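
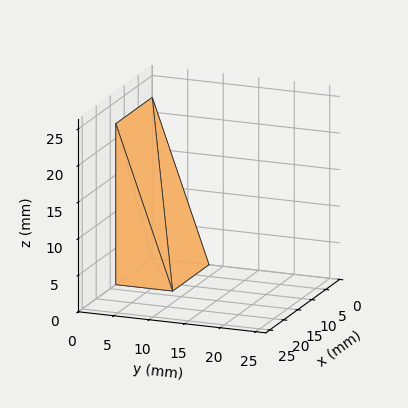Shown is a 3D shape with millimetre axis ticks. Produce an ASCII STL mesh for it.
Reading the render: the shape is a wedge (ramp): 13 × 8 mm base, rising to 22 mm along the y=0 edge and sloping linearly to z=0 at y=8 (dimensions read to the nearest mm from the axis ticks). For the STL, each face is triangulated and given an outward normal.

solid part
  facet normal 0.0000 0.0000 -1.0000
    outer loop
      vertex 13.0 8.0 0.0
      vertex 13.0 0.0 0.0
      vertex 0.0 0.0 0.0
    endloop
  endfacet
  facet normal 0.0000 0.0000 -1.0000
    outer loop
      vertex 0.0 8.0 0.0
      vertex 13.0 8.0 0.0
      vertex 0.0 0.0 0.0
    endloop
  endfacet
  facet normal 0.0000 -1.0000 0.0000
    outer loop
      vertex 0.0 0.0 0.0
      vertex 13.0 0.0 0.0
      vertex 13.0 0.0 22.0
    endloop
  endfacet
  facet normal 0.0000 -1.0000 0.0000
    outer loop
      vertex 0.0 0.0 0.0
      vertex 13.0 0.0 22.0
      vertex 0.0 0.0 22.0
    endloop
  endfacet
  facet normal 0.0000 0.9398 0.3417
    outer loop
      vertex 0.0 0.0 22.0
      vertex 13.0 0.0 22.0
      vertex 13.0 8.0 0.0
    endloop
  endfacet
  facet normal 0.0000 0.9398 0.3417
    outer loop
      vertex 0.0 0.0 22.0
      vertex 13.0 8.0 0.0
      vertex 0.0 8.0 0.0
    endloop
  endfacet
  facet normal -1.0000 0.0000 0.0000
    outer loop
      vertex 0.0 0.0 22.0
      vertex 0.0 8.0 0.0
      vertex 0.0 0.0 0.0
    endloop
  endfacet
  facet normal 1.0000 0.0000 0.0000
    outer loop
      vertex 13.0 0.0 0.0
      vertex 13.0 8.0 0.0
      vertex 13.0 0.0 22.0
    endloop
  endfacet
endsolid part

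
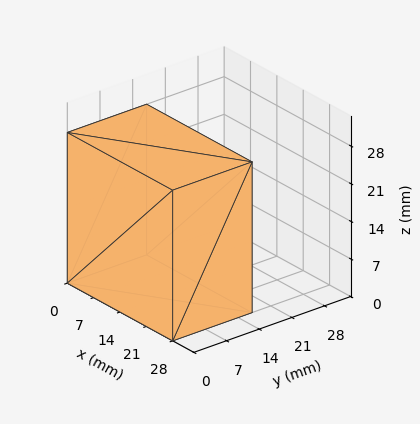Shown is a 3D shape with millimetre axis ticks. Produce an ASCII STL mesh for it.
Reading the render: the shape is a rectangular box, roughly 28 × 17 mm footprint and 28 mm tall (dimensions read to the nearest mm from the axis ticks). For the STL, each face is triangulated and given an outward normal.

solid part
  facet normal 0.0000 0.0000 -1.0000
    outer loop
      vertex 28.0 17.0 0.0
      vertex 28.0 0.0 0.0
      vertex 0.0 0.0 0.0
    endloop
  endfacet
  facet normal 0.0000 0.0000 -1.0000
    outer loop
      vertex 0.0 17.0 0.0
      vertex 28.0 17.0 0.0
      vertex 0.0 0.0 0.0
    endloop
  endfacet
  facet normal 0.0000 0.0000 1.0000
    outer loop
      vertex 0.0 0.0 28.0
      vertex 28.0 0.0 28.0
      vertex 28.0 17.0 28.0
    endloop
  endfacet
  facet normal 0.0000 0.0000 1.0000
    outer loop
      vertex 0.0 0.0 28.0
      vertex 28.0 17.0 28.0
      vertex 0.0 17.0 28.0
    endloop
  endfacet
  facet normal 0.0000 -1.0000 0.0000
    outer loop
      vertex 0.0 0.0 0.0
      vertex 28.0 0.0 0.0
      vertex 28.0 0.0 28.0
    endloop
  endfacet
  facet normal 0.0000 -1.0000 0.0000
    outer loop
      vertex 0.0 0.0 0.0
      vertex 28.0 0.0 28.0
      vertex 0.0 0.0 28.0
    endloop
  endfacet
  facet normal 0.0000 1.0000 0.0000
    outer loop
      vertex 28.0 17.0 28.0
      vertex 28.0 17.0 0.0
      vertex 0.0 17.0 0.0
    endloop
  endfacet
  facet normal 0.0000 1.0000 0.0000
    outer loop
      vertex 0.0 17.0 28.0
      vertex 28.0 17.0 28.0
      vertex 0.0 17.0 0.0
    endloop
  endfacet
  facet normal -1.0000 0.0000 0.0000
    outer loop
      vertex 0.0 17.0 28.0
      vertex 0.0 17.0 0.0
      vertex 0.0 0.0 0.0
    endloop
  endfacet
  facet normal -1.0000 0.0000 0.0000
    outer loop
      vertex 0.0 0.0 28.0
      vertex 0.0 17.0 28.0
      vertex 0.0 0.0 0.0
    endloop
  endfacet
  facet normal 1.0000 0.0000 0.0000
    outer loop
      vertex 28.0 0.0 0.0
      vertex 28.0 17.0 0.0
      vertex 28.0 17.0 28.0
    endloop
  endfacet
  facet normal 1.0000 0.0000 0.0000
    outer loop
      vertex 28.0 0.0 0.0
      vertex 28.0 17.0 28.0
      vertex 28.0 0.0 28.0
    endloop
  endfacet
endsolid part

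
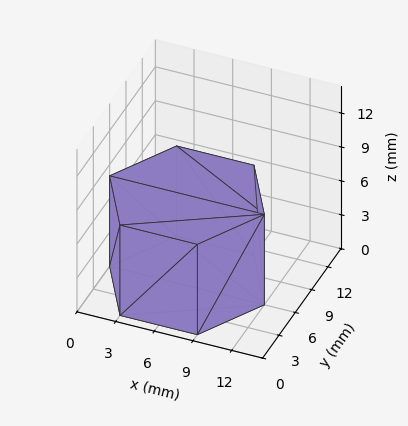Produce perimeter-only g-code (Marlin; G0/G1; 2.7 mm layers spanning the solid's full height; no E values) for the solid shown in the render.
Reading the render: the shape is a regular 6-sided prism (a cylinder approximated with 6 flat sides), circumscribed radius ≈ 6 mm, height ≈ 8 mm (dimensions read to the nearest mm from the axis ticks). For the g-code, the solid's height is divided into equal slices at the stated Δz and each level perimeter traced with G1 moves after a G0 lift.

; perimeter-only toolpath
G21 ; units = mm
G90 ; absolute positioning
G28 ; home
; layer 1
G0 Z2.7
G0 X12.0 Y6.0
G1 X9.0 Y11.2
G1 X3.0 Y11.2
G1 X0.0 Y6.0
G1 X3.0 Y0.8
G1 X9.0 Y0.8
G1 X12.0 Y6.0
; layer 2
G0 Z5.3
G0 X12.0 Y6.0
G1 X9.0 Y11.2
G1 X3.0 Y11.2
G1 X0.0 Y6.0
G1 X3.0 Y0.8
G1 X9.0 Y0.8
G1 X12.0 Y6.0
; layer 3
G0 Z8.0
G0 X12.0 Y6.0
G1 X9.0 Y11.2
G1 X3.0 Y11.2
G1 X0.0 Y6.0
G1 X3.0 Y0.8
G1 X9.0 Y0.8
G1 X12.0 Y6.0
M2 ; end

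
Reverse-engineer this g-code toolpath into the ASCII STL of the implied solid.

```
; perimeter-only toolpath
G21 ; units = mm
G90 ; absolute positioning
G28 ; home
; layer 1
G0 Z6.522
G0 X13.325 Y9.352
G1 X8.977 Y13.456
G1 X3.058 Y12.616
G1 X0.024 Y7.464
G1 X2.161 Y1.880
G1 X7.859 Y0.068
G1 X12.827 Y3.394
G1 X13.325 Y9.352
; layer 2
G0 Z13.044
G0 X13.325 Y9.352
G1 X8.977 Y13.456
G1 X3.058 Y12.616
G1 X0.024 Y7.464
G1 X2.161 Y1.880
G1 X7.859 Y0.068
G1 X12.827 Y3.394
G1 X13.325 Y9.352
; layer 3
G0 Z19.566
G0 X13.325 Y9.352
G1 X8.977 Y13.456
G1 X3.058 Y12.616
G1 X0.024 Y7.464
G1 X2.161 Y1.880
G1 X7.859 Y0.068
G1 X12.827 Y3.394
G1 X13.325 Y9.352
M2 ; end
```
solid part
  facet normal 0.0000 0.0000 -1.0000
    outer loop
      vertex 3.058 12.616 0.000
      vertex 8.977 13.456 0.000
      vertex 13.325 9.352 0.000
    endloop
  endfacet
  facet normal 0.0000 0.0000 -1.0000
    outer loop
      vertex 0.024 7.464 0.000
      vertex 3.058 12.616 0.000
      vertex 13.325 9.352 0.000
    endloop
  endfacet
  facet normal 0.0000 0.0000 -1.0000
    outer loop
      vertex 2.161 1.880 0.000
      vertex 0.024 7.464 0.000
      vertex 13.325 9.352 0.000
    endloop
  endfacet
  facet normal 0.0000 0.0000 -1.0000
    outer loop
      vertex 7.859 0.068 0.000
      vertex 2.161 1.880 0.000
      vertex 13.325 9.352 0.000
    endloop
  endfacet
  facet normal 0.0000 0.0000 -1.0000
    outer loop
      vertex 12.827 3.394 0.000
      vertex 7.859 0.068 0.000
      vertex 13.325 9.352 0.000
    endloop
  endfacet
  facet normal 0.0000 0.0000 1.0000
    outer loop
      vertex 13.325 9.352 19.566
      vertex 8.977 13.456 19.566
      vertex 3.058 12.616 19.566
    endloop
  endfacet
  facet normal 0.0000 0.0000 1.0000
    outer loop
      vertex 13.325 9.352 19.566
      vertex 3.058 12.616 19.566
      vertex 0.024 7.464 19.566
    endloop
  endfacet
  facet normal 0.0000 0.0000 1.0000
    outer loop
      vertex 13.325 9.352 19.566
      vertex 0.024 7.464 19.566
      vertex 2.161 1.880 19.566
    endloop
  endfacet
  facet normal 0.0000 0.0000 1.0000
    outer loop
      vertex 13.325 9.352 19.566
      vertex 2.161 1.880 19.566
      vertex 7.859 0.068 19.566
    endloop
  endfacet
  facet normal 0.0000 0.0000 1.0000
    outer loop
      vertex 13.325 9.352 19.566
      vertex 7.859 0.068 19.566
      vertex 12.827 3.394 19.566
    endloop
  endfacet
  facet normal 0.6864 0.7272 0.0000
    outer loop
      vertex 13.325 9.352 0.000
      vertex 8.977 13.456 0.000
      vertex 8.977 13.456 19.566
    endloop
  endfacet
  facet normal 0.6864 0.7272 0.0000
    outer loop
      vertex 13.325 9.352 0.000
      vertex 8.977 13.456 19.566
      vertex 13.325 9.352 19.566
    endloop
  endfacet
  facet normal -0.1405 0.9901 0.0000
    outer loop
      vertex 8.977 13.456 0.000
      vertex 3.058 12.616 0.000
      vertex 3.058 12.616 19.566
    endloop
  endfacet
  facet normal -0.1405 0.9901 0.0000
    outer loop
      vertex 8.977 13.456 0.000
      vertex 3.058 12.616 19.566
      vertex 8.977 13.456 19.566
    endloop
  endfacet
  facet normal -0.8617 0.5074 0.0000
    outer loop
      vertex 3.058 12.616 0.000
      vertex 0.024 7.464 0.000
      vertex 0.024 7.464 19.566
    endloop
  endfacet
  facet normal -0.8617 0.5074 0.0000
    outer loop
      vertex 3.058 12.616 0.000
      vertex 0.024 7.464 19.566
      vertex 3.058 12.616 19.566
    endloop
  endfacet
  facet normal -0.9339 -0.3574 0.0000
    outer loop
      vertex 0.024 7.464 0.000
      vertex 2.161 1.880 0.000
      vertex 2.161 1.880 19.566
    endloop
  endfacet
  facet normal -0.9339 -0.3574 0.0000
    outer loop
      vertex 0.024 7.464 0.000
      vertex 2.161 1.880 19.566
      vertex 0.024 7.464 19.566
    endloop
  endfacet
  facet normal -0.3031 -0.9530 0.0000
    outer loop
      vertex 2.161 1.880 0.000
      vertex 7.859 0.068 0.000
      vertex 7.859 0.068 19.566
    endloop
  endfacet
  facet normal -0.3031 -0.9530 0.0000
    outer loop
      vertex 2.161 1.880 0.000
      vertex 7.859 0.068 19.566
      vertex 2.161 1.880 19.566
    endloop
  endfacet
  facet normal 0.5563 -0.8310 0.0000
    outer loop
      vertex 7.859 0.068 0.000
      vertex 12.827 3.394 0.000
      vertex 12.827 3.394 19.566
    endloop
  endfacet
  facet normal 0.5563 -0.8310 0.0000
    outer loop
      vertex 7.859 0.068 0.000
      vertex 12.827 3.394 19.566
      vertex 7.859 0.068 19.566
    endloop
  endfacet
  facet normal 0.9965 -0.0833 0.0000
    outer loop
      vertex 12.827 3.394 0.000
      vertex 13.325 9.352 0.000
      vertex 13.325 9.352 19.566
    endloop
  endfacet
  facet normal 0.9965 -0.0833 0.0000
    outer loop
      vertex 12.827 3.394 0.000
      vertex 13.325 9.352 19.566
      vertex 12.827 3.394 19.566
    endloop
  endfacet
endsolid part

The G0 Z moves step by Δz≈6.522 mm. Every layer's G1 loop is the same polygon, so the solid is a straight extrusion of it from z=0 to z≈19.6. Closing with flat bottom and top caps and triangulating gives 24 facets — a regular 7-sided prism (a cylinder approximated with 7 flat sides), circumscribed radius ≈ 6.89 mm, height ≈ 19.6 mm.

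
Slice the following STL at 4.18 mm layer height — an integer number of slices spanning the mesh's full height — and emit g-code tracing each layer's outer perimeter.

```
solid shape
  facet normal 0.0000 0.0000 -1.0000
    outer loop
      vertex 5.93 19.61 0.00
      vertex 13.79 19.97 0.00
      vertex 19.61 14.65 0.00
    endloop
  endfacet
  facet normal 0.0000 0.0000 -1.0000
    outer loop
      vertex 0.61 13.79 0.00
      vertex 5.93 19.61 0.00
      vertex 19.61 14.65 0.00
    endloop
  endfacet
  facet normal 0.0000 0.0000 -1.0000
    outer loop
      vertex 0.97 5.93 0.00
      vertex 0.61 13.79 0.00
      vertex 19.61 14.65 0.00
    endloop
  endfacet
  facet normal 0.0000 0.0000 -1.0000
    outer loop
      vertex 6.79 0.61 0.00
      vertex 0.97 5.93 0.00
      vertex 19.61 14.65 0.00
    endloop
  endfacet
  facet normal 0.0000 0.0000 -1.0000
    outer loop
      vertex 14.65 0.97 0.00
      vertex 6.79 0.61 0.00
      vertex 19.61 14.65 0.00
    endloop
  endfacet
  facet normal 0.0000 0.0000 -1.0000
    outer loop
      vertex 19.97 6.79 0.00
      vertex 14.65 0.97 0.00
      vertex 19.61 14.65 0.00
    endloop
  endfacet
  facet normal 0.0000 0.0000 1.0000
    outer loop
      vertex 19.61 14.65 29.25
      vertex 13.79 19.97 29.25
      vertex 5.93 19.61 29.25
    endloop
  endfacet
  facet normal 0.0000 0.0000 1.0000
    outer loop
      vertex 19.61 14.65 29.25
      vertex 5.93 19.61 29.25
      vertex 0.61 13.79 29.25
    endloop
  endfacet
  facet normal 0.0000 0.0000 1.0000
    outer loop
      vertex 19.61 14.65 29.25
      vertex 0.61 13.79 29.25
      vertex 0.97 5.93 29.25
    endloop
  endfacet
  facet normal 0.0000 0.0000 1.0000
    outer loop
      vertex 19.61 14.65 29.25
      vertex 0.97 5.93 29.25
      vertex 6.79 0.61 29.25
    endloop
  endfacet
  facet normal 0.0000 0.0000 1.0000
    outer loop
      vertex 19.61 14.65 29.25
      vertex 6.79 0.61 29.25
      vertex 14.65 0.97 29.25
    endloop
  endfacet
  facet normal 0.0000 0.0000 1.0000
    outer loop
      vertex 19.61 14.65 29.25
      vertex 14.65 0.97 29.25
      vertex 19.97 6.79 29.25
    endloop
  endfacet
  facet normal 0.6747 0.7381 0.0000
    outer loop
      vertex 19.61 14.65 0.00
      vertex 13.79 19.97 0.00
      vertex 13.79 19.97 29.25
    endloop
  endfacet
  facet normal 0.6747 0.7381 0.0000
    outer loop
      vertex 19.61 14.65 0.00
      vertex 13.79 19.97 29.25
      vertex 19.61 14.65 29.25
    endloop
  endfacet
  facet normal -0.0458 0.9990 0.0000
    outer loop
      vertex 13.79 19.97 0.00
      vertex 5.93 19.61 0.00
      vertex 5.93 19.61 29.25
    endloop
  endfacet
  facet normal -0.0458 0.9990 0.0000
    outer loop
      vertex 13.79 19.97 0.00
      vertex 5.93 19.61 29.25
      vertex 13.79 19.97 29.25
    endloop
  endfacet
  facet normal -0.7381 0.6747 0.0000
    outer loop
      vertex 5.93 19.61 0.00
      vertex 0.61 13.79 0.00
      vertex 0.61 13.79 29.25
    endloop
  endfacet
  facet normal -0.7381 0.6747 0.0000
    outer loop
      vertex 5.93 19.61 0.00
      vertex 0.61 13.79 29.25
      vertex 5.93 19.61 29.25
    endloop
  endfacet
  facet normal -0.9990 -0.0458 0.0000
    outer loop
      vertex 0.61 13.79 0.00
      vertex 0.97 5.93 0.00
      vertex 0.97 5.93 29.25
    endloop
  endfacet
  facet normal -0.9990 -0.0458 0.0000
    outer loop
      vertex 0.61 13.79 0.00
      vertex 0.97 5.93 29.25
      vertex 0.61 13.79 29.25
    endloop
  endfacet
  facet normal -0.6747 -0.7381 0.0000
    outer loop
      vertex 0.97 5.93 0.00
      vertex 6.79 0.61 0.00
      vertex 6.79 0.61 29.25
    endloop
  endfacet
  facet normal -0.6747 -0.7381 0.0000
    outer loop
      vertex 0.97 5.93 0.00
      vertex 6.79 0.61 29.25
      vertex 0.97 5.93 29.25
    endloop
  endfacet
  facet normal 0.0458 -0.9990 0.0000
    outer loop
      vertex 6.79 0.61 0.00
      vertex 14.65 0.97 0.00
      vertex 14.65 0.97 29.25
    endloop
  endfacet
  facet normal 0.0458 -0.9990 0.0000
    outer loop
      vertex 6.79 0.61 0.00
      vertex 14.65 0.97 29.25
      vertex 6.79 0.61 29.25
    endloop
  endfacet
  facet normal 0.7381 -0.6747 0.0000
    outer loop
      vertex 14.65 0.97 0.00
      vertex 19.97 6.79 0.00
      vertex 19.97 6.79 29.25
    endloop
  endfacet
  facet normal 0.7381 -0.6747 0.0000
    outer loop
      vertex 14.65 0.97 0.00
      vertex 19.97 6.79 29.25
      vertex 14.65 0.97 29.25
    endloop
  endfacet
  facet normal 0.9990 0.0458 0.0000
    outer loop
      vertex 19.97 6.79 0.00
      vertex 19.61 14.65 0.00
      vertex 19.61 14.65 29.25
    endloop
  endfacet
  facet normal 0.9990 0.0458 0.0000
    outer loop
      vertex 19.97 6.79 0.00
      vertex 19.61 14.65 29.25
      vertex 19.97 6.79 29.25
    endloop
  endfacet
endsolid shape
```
; perimeter-only toolpath
G21 ; units = mm
G90 ; absolute positioning
G28 ; home
; layer 1
G0 Z4.18
G0 X19.61 Y14.65
G1 X13.79 Y19.97
G1 X5.93 Y19.61
G1 X0.61 Y13.79
G1 X0.97 Y5.93
G1 X6.79 Y0.61
G1 X14.65 Y0.97
G1 X19.97 Y6.79
G1 X19.61 Y14.65
; layer 2
G0 Z8.36
G0 X19.61 Y14.65
G1 X13.79 Y19.97
G1 X5.93 Y19.61
G1 X0.61 Y13.79
G1 X0.97 Y5.93
G1 X6.79 Y0.61
G1 X14.65 Y0.97
G1 X19.97 Y6.79
G1 X19.61 Y14.65
; layer 3
G0 Z12.54
G0 X19.61 Y14.65
G1 X13.79 Y19.97
G1 X5.93 Y19.61
G1 X0.61 Y13.79
G1 X0.97 Y5.93
G1 X6.79 Y0.61
G1 X14.65 Y0.97
G1 X19.97 Y6.79
G1 X19.61 Y14.65
; layer 4
G0 Z16.71
G0 X19.61 Y14.65
G1 X13.79 Y19.97
G1 X5.93 Y19.61
G1 X0.61 Y13.79
G1 X0.97 Y5.93
G1 X6.79 Y0.61
G1 X14.65 Y0.97
G1 X19.97 Y6.79
G1 X19.61 Y14.65
; layer 5
G0 Z20.89
G0 X19.61 Y14.65
G1 X13.79 Y19.97
G1 X5.93 Y19.61
G1 X0.61 Y13.79
G1 X0.97 Y5.93
G1 X6.79 Y0.61
G1 X14.65 Y0.97
G1 X19.97 Y6.79
G1 X19.61 Y14.65
; layer 6
G0 Z25.07
G0 X19.61 Y14.65
G1 X13.79 Y19.97
G1 X5.93 Y19.61
G1 X0.61 Y13.79
G1 X0.97 Y5.93
G1 X6.79 Y0.61
G1 X14.65 Y0.97
G1 X19.97 Y6.79
G1 X19.61 Y14.65
; layer 7
G0 Z29.25
G0 X19.61 Y14.65
G1 X13.79 Y19.97
G1 X5.93 Y19.61
G1 X0.61 Y13.79
G1 X0.97 Y5.93
G1 X6.79 Y0.61
G1 X14.65 Y0.97
G1 X19.97 Y6.79
G1 X19.61 Y14.65
M2 ; end

The solid is a regular 8-sided prism (a cylinder approximated with 8 flat sides), circumscribed radius ≈ 10.3 mm, height ≈ 29.2 mm. Slicing at Δz = 4.18 mm — 7 equal slices spanning the solid's height, so layer i sits at z = i·h/7 — gives 7 non-empty perimeters. Each is a 8-segment closed polygon; G0 lifts to the layer z and rapids to the start vertex, then G1 traces the edges.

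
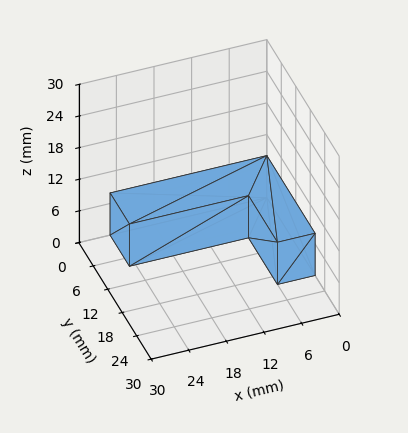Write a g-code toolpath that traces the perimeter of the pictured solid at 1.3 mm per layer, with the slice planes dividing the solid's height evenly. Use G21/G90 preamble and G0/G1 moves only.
Reading the render: the shape is an L-shaped prism: outer 25 × 20 mm, arm thicknesses ≈ 8 mm (horizontal) and 6 mm (vertical), extruded 8 mm in z (dimensions read to the nearest mm from the axis ticks). For the g-code, the solid's height is divided into equal slices at the stated Δz and each level perimeter traced with G1 moves after a G0 lift.

; perimeter-only toolpath
G21 ; units = mm
G90 ; absolute positioning
G28 ; home
; layer 1
G0 Z1.3
G0 X0.0 Y0.0
G1 X25.0 Y0.0
G1 X25.0 Y8.0
G1 X6.0 Y8.0
G1 X6.0 Y20.0
G1 X0.0 Y20.0
G1 X0.0 Y0.0
; layer 2
G0 Z2.7
G0 X0.0 Y0.0
G1 X25.0 Y0.0
G1 X25.0 Y8.0
G1 X6.0 Y8.0
G1 X6.0 Y20.0
G1 X0.0 Y20.0
G1 X0.0 Y0.0
; layer 3
G0 Z4.0
G0 X0.0 Y0.0
G1 X25.0 Y0.0
G1 X25.0 Y8.0
G1 X6.0 Y8.0
G1 X6.0 Y20.0
G1 X0.0 Y20.0
G1 X0.0 Y0.0
; layer 4
G0 Z5.3
G0 X0.0 Y0.0
G1 X25.0 Y0.0
G1 X25.0 Y8.0
G1 X6.0 Y8.0
G1 X6.0 Y20.0
G1 X0.0 Y20.0
G1 X0.0 Y0.0
; layer 5
G0 Z6.7
G0 X0.0 Y0.0
G1 X25.0 Y0.0
G1 X25.0 Y8.0
G1 X6.0 Y8.0
G1 X6.0 Y20.0
G1 X0.0 Y20.0
G1 X0.0 Y0.0
; layer 6
G0 Z8.0
G0 X0.0 Y0.0
G1 X25.0 Y0.0
G1 X25.0 Y8.0
G1 X6.0 Y8.0
G1 X6.0 Y20.0
G1 X0.0 Y20.0
G1 X0.0 Y0.0
M2 ; end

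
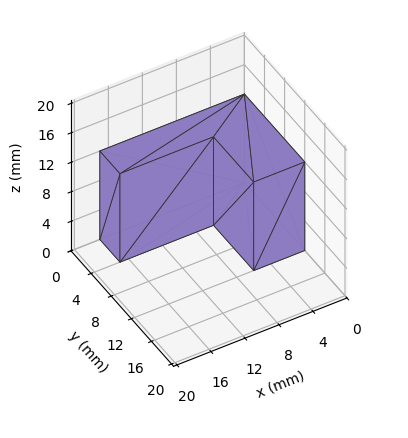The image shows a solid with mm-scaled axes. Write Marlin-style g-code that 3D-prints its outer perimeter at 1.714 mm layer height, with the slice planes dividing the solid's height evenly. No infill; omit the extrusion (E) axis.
Reading the render: the shape is an L-shaped prism: outer 17 × 12 mm, arm thicknesses ≈ 4 mm (horizontal) and 6 mm (vertical), extruded 12 mm in z (dimensions read to the nearest mm from the axis ticks). For the g-code, the solid's height is divided into equal slices at the stated Δz and each level perimeter traced with G1 moves after a G0 lift.

; perimeter-only toolpath
G21 ; units = mm
G90 ; absolute positioning
G28 ; home
; layer 1
G0 Z1.714
G0 X0.000 Y0.000
G1 X17.000 Y0.000
G1 X17.000 Y4.000
G1 X6.000 Y4.000
G1 X6.000 Y12.000
G1 X0.000 Y12.000
G1 X0.000 Y0.000
; layer 2
G0 Z3.429
G0 X0.000 Y0.000
G1 X17.000 Y0.000
G1 X17.000 Y4.000
G1 X6.000 Y4.000
G1 X6.000 Y12.000
G1 X0.000 Y12.000
G1 X0.000 Y0.000
; layer 3
G0 Z5.143
G0 X0.000 Y0.000
G1 X17.000 Y0.000
G1 X17.000 Y4.000
G1 X6.000 Y4.000
G1 X6.000 Y12.000
G1 X0.000 Y12.000
G1 X0.000 Y0.000
; layer 4
G0 Z6.857
G0 X0.000 Y0.000
G1 X17.000 Y0.000
G1 X17.000 Y4.000
G1 X6.000 Y4.000
G1 X6.000 Y12.000
G1 X0.000 Y12.000
G1 X0.000 Y0.000
; layer 5
G0 Z8.571
G0 X0.000 Y0.000
G1 X17.000 Y0.000
G1 X17.000 Y4.000
G1 X6.000 Y4.000
G1 X6.000 Y12.000
G1 X0.000 Y12.000
G1 X0.000 Y0.000
; layer 6
G0 Z10.286
G0 X0.000 Y0.000
G1 X17.000 Y0.000
G1 X17.000 Y4.000
G1 X6.000 Y4.000
G1 X6.000 Y12.000
G1 X0.000 Y12.000
G1 X0.000 Y0.000
; layer 7
G0 Z12.000
G0 X0.000 Y0.000
G1 X17.000 Y0.000
G1 X17.000 Y4.000
G1 X6.000 Y4.000
G1 X6.000 Y12.000
G1 X0.000 Y12.000
G1 X0.000 Y0.000
M2 ; end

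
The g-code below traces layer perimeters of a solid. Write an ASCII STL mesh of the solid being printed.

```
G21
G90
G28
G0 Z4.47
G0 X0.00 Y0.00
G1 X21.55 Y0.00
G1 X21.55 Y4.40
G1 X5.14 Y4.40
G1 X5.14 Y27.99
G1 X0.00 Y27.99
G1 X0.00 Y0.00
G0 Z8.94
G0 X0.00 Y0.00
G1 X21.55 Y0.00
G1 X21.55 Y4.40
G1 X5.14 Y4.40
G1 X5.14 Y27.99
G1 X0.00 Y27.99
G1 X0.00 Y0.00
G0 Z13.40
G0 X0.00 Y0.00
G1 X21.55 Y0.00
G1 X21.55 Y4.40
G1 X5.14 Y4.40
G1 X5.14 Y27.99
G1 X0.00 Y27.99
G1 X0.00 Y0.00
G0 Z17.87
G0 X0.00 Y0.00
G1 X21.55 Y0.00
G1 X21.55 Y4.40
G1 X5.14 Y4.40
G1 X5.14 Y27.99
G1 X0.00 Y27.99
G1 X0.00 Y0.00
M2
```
solid part
  facet normal 0.0000 0.0000 -1.0000
    outer loop
      vertex 21.55 4.40 0.00
      vertex 21.55 0.00 0.00
      vertex 0.00 0.00 0.00
    endloop
  endfacet
  facet normal 0.0000 0.0000 -1.0000
    outer loop
      vertex 5.14 4.40 0.00
      vertex 21.55 4.40 0.00
      vertex 0.00 0.00 0.00
    endloop
  endfacet
  facet normal 0.0000 0.0000 -1.0000
    outer loop
      vertex 5.14 27.99 0.00
      vertex 5.14 4.40 0.00
      vertex 0.00 0.00 0.00
    endloop
  endfacet
  facet normal 0.0000 0.0000 -1.0000
    outer loop
      vertex 0.00 27.99 0.00
      vertex 5.14 27.99 0.00
      vertex 0.00 0.00 0.00
    endloop
  endfacet
  facet normal 0.0000 0.0000 1.0000
    outer loop
      vertex 0.00 0.00 17.87
      vertex 21.55 0.00 17.87
      vertex 21.55 4.40 17.87
    endloop
  endfacet
  facet normal 0.0000 0.0000 1.0000
    outer loop
      vertex 0.00 0.00 17.87
      vertex 21.55 4.40 17.87
      vertex 5.14 4.40 17.87
    endloop
  endfacet
  facet normal 0.0000 0.0000 1.0000
    outer loop
      vertex 0.00 0.00 17.87
      vertex 5.14 4.40 17.87
      vertex 5.14 27.99 17.87
    endloop
  endfacet
  facet normal 0.0000 0.0000 1.0000
    outer loop
      vertex 0.00 0.00 17.87
      vertex 5.14 27.99 17.87
      vertex 0.00 27.99 17.87
    endloop
  endfacet
  facet normal 0.0000 -1.0000 0.0000
    outer loop
      vertex 0.00 0.00 0.00
      vertex 21.55 0.00 0.00
      vertex 21.55 0.00 17.87
    endloop
  endfacet
  facet normal 0.0000 -1.0000 0.0000
    outer loop
      vertex 0.00 0.00 0.00
      vertex 21.55 0.00 17.87
      vertex 0.00 0.00 17.87
    endloop
  endfacet
  facet normal 1.0000 0.0000 0.0000
    outer loop
      vertex 21.55 0.00 0.00
      vertex 21.55 4.40 0.00
      vertex 21.55 4.40 17.87
    endloop
  endfacet
  facet normal 1.0000 0.0000 0.0000
    outer loop
      vertex 21.55 0.00 0.00
      vertex 21.55 4.40 17.87
      vertex 21.55 0.00 17.87
    endloop
  endfacet
  facet normal 0.0000 1.0000 0.0000
    outer loop
      vertex 21.55 4.40 0.00
      vertex 5.14 4.40 0.00
      vertex 5.14 4.40 17.87
    endloop
  endfacet
  facet normal 0.0000 1.0000 0.0000
    outer loop
      vertex 21.55 4.40 0.00
      vertex 5.14 4.40 17.87
      vertex 21.55 4.40 17.87
    endloop
  endfacet
  facet normal 1.0000 0.0000 0.0000
    outer loop
      vertex 5.14 4.40 0.00
      vertex 5.14 27.99 0.00
      vertex 5.14 27.99 17.87
    endloop
  endfacet
  facet normal 1.0000 0.0000 0.0000
    outer loop
      vertex 5.14 4.40 0.00
      vertex 5.14 27.99 17.87
      vertex 5.14 4.40 17.87
    endloop
  endfacet
  facet normal 0.0000 1.0000 0.0000
    outer loop
      vertex 5.14 27.99 0.00
      vertex 0.00 27.99 0.00
      vertex 0.00 27.99 17.87
    endloop
  endfacet
  facet normal 0.0000 1.0000 0.0000
    outer loop
      vertex 5.14 27.99 0.00
      vertex 0.00 27.99 17.87
      vertex 5.14 27.99 17.87
    endloop
  endfacet
  facet normal -1.0000 0.0000 0.0000
    outer loop
      vertex 0.00 27.99 0.00
      vertex 0.00 0.00 0.00
      vertex 0.00 0.00 17.87
    endloop
  endfacet
  facet normal -1.0000 0.0000 0.0000
    outer loop
      vertex 0.00 27.99 0.00
      vertex 0.00 0.00 17.87
      vertex 0.00 27.99 17.87
    endloop
  endfacet
endsolid part

The G0 Z moves step by Δz≈4.47 mm. Every layer's G1 loop is the same polygon, so the solid is a straight extrusion of it from z=0 to z≈17.9. Closing with flat bottom and top caps and triangulating gives 20 facets — an L-shaped prism: outer 21.6 × 28 mm, arm thicknesses ≈ 4.4 mm (horizontal) and 5.14 mm (vertical), extruded 17.9 mm in z.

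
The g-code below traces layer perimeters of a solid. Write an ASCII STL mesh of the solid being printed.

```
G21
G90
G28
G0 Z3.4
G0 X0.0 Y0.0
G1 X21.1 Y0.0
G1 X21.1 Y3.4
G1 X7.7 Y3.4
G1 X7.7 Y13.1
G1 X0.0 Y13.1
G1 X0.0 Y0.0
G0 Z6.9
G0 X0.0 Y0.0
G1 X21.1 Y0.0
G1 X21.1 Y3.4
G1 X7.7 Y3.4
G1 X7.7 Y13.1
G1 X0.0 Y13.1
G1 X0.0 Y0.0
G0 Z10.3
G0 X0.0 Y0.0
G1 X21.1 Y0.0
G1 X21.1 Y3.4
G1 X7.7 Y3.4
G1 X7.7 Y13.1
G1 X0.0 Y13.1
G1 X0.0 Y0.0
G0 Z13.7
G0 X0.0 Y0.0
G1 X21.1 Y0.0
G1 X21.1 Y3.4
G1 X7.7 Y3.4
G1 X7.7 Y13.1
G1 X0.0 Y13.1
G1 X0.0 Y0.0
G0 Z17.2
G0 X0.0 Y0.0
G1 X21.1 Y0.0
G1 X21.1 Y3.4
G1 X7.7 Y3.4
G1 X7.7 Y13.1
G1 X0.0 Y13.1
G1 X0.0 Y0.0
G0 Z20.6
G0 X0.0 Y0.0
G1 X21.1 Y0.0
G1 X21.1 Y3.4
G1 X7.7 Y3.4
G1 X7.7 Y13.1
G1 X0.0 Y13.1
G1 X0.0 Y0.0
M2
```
solid part
  facet normal 0.0000 0.0000 -1.0000
    outer loop
      vertex 21.1 3.4 0.0
      vertex 21.1 0.0 0.0
      vertex 0.0 0.0 0.0
    endloop
  endfacet
  facet normal 0.0000 0.0000 -1.0000
    outer loop
      vertex 7.7 3.4 0.0
      vertex 21.1 3.4 0.0
      vertex 0.0 0.0 0.0
    endloop
  endfacet
  facet normal 0.0000 0.0000 -1.0000
    outer loop
      vertex 7.7 13.1 0.0
      vertex 7.7 3.4 0.0
      vertex 0.0 0.0 0.0
    endloop
  endfacet
  facet normal 0.0000 0.0000 -1.0000
    outer loop
      vertex 0.0 13.1 0.0
      vertex 7.7 13.1 0.0
      vertex 0.0 0.0 0.0
    endloop
  endfacet
  facet normal 0.0000 0.0000 1.0000
    outer loop
      vertex 0.0 0.0 20.6
      vertex 21.1 0.0 20.6
      vertex 21.1 3.4 20.6
    endloop
  endfacet
  facet normal 0.0000 0.0000 1.0000
    outer loop
      vertex 0.0 0.0 20.6
      vertex 21.1 3.4 20.6
      vertex 7.7 3.4 20.6
    endloop
  endfacet
  facet normal 0.0000 0.0000 1.0000
    outer loop
      vertex 0.0 0.0 20.6
      vertex 7.7 3.4 20.6
      vertex 7.7 13.1 20.6
    endloop
  endfacet
  facet normal 0.0000 0.0000 1.0000
    outer loop
      vertex 0.0 0.0 20.6
      vertex 7.7 13.1 20.6
      vertex 0.0 13.1 20.6
    endloop
  endfacet
  facet normal 0.0000 -1.0000 0.0000
    outer loop
      vertex 0.0 0.0 0.0
      vertex 21.1 0.0 0.0
      vertex 21.1 0.0 20.6
    endloop
  endfacet
  facet normal 0.0000 -1.0000 0.0000
    outer loop
      vertex 0.0 0.0 0.0
      vertex 21.1 0.0 20.6
      vertex 0.0 0.0 20.6
    endloop
  endfacet
  facet normal 1.0000 0.0000 0.0000
    outer loop
      vertex 21.1 0.0 0.0
      vertex 21.1 3.4 0.0
      vertex 21.1 3.4 20.6
    endloop
  endfacet
  facet normal 1.0000 0.0000 0.0000
    outer loop
      vertex 21.1 0.0 0.0
      vertex 21.1 3.4 20.6
      vertex 21.1 0.0 20.6
    endloop
  endfacet
  facet normal 0.0000 1.0000 0.0000
    outer loop
      vertex 21.1 3.4 0.0
      vertex 7.7 3.4 0.0
      vertex 7.7 3.4 20.6
    endloop
  endfacet
  facet normal 0.0000 1.0000 0.0000
    outer loop
      vertex 21.1 3.4 0.0
      vertex 7.7 3.4 20.6
      vertex 21.1 3.4 20.6
    endloop
  endfacet
  facet normal 1.0000 0.0000 0.0000
    outer loop
      vertex 7.7 3.4 0.0
      vertex 7.7 13.1 0.0
      vertex 7.7 13.1 20.6
    endloop
  endfacet
  facet normal 1.0000 0.0000 0.0000
    outer loop
      vertex 7.7 3.4 0.0
      vertex 7.7 13.1 20.6
      vertex 7.7 3.4 20.6
    endloop
  endfacet
  facet normal 0.0000 1.0000 0.0000
    outer loop
      vertex 7.7 13.1 0.0
      vertex 0.0 13.1 0.0
      vertex 0.0 13.1 20.6
    endloop
  endfacet
  facet normal 0.0000 1.0000 0.0000
    outer loop
      vertex 7.7 13.1 0.0
      vertex 0.0 13.1 20.6
      vertex 7.7 13.1 20.6
    endloop
  endfacet
  facet normal -1.0000 0.0000 0.0000
    outer loop
      vertex 0.0 13.1 0.0
      vertex 0.0 0.0 0.0
      vertex 0.0 0.0 20.6
    endloop
  endfacet
  facet normal -1.0000 0.0000 0.0000
    outer loop
      vertex 0.0 13.1 0.0
      vertex 0.0 0.0 20.6
      vertex 0.0 13.1 20.6
    endloop
  endfacet
endsolid part

The G0 Z moves step by Δz≈3.4 mm. Every layer's G1 loop is the same polygon, so the solid is a straight extrusion of it from z=0 to z≈20.6. Closing with flat bottom and top caps and triangulating gives 20 facets — an L-shaped prism: outer 21.1 × 13.1 mm, arm thicknesses ≈ 3.4 mm (horizontal) and 7.7 mm (vertical), extruded 20.6 mm in z.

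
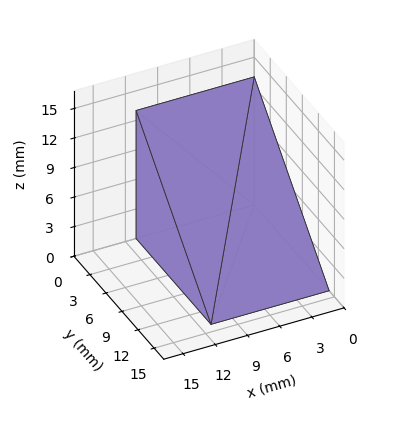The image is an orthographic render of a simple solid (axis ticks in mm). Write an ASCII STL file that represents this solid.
Reading the render: the shape is a wedge (ramp): 11 × 14 mm base, rising to 13 mm along the y=0 edge and sloping linearly to z=0 at y=14 (dimensions read to the nearest mm from the axis ticks). For the STL, each face is triangulated and given an outward normal.

solid part
  facet normal 0.0000 0.0000 -1.0000
    outer loop
      vertex 11.00 14.00 0.00
      vertex 11.00 0.00 0.00
      vertex 0.00 0.00 0.00
    endloop
  endfacet
  facet normal 0.0000 0.0000 -1.0000
    outer loop
      vertex 0.00 14.00 0.00
      vertex 11.00 14.00 0.00
      vertex 0.00 0.00 0.00
    endloop
  endfacet
  facet normal 0.0000 -1.0000 0.0000
    outer loop
      vertex 0.00 0.00 0.00
      vertex 11.00 0.00 0.00
      vertex 11.00 0.00 13.00
    endloop
  endfacet
  facet normal 0.0000 -1.0000 0.0000
    outer loop
      vertex 0.00 0.00 0.00
      vertex 11.00 0.00 13.00
      vertex 0.00 0.00 13.00
    endloop
  endfacet
  facet normal 0.0000 0.6805 0.7328
    outer loop
      vertex 0.00 0.00 13.00
      vertex 11.00 0.00 13.00
      vertex 11.00 14.00 0.00
    endloop
  endfacet
  facet normal 0.0000 0.6805 0.7328
    outer loop
      vertex 0.00 0.00 13.00
      vertex 11.00 14.00 0.00
      vertex 0.00 14.00 0.00
    endloop
  endfacet
  facet normal -1.0000 0.0000 0.0000
    outer loop
      vertex 0.00 0.00 13.00
      vertex 0.00 14.00 0.00
      vertex 0.00 0.00 0.00
    endloop
  endfacet
  facet normal 1.0000 0.0000 0.0000
    outer loop
      vertex 11.00 0.00 0.00
      vertex 11.00 14.00 0.00
      vertex 11.00 0.00 13.00
    endloop
  endfacet
endsolid part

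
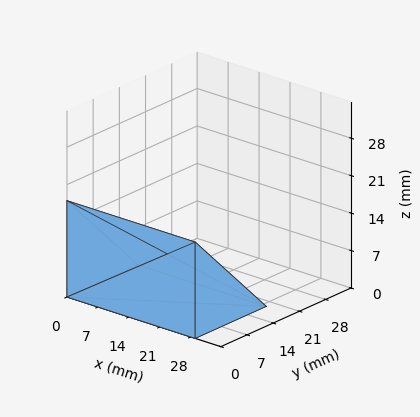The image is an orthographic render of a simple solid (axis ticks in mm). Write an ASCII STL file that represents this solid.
Reading the render: the shape is a wedge (ramp): 29 × 19 mm base, rising to 18 mm along the y=0 edge and sloping linearly to z=0 at y=19 (dimensions read to the nearest mm from the axis ticks). For the STL, each face is triangulated and given an outward normal.

solid part
  facet normal 0.0000 0.0000 -1.0000
    outer loop
      vertex 29.0 19.0 0.0
      vertex 29.0 0.0 0.0
      vertex 0.0 0.0 0.0
    endloop
  endfacet
  facet normal 0.0000 0.0000 -1.0000
    outer loop
      vertex 0.0 19.0 0.0
      vertex 29.0 19.0 0.0
      vertex 0.0 0.0 0.0
    endloop
  endfacet
  facet normal 0.0000 -1.0000 0.0000
    outer loop
      vertex 0.0 0.0 0.0
      vertex 29.0 0.0 0.0
      vertex 29.0 0.0 18.0
    endloop
  endfacet
  facet normal 0.0000 -1.0000 0.0000
    outer loop
      vertex 0.0 0.0 0.0
      vertex 29.0 0.0 18.0
      vertex 0.0 0.0 18.0
    endloop
  endfacet
  facet normal 0.0000 0.6877 0.7260
    outer loop
      vertex 0.0 0.0 18.0
      vertex 29.0 0.0 18.0
      vertex 29.0 19.0 0.0
    endloop
  endfacet
  facet normal 0.0000 0.6877 0.7260
    outer loop
      vertex 0.0 0.0 18.0
      vertex 29.0 19.0 0.0
      vertex 0.0 19.0 0.0
    endloop
  endfacet
  facet normal -1.0000 0.0000 0.0000
    outer loop
      vertex 0.0 0.0 18.0
      vertex 0.0 19.0 0.0
      vertex 0.0 0.0 0.0
    endloop
  endfacet
  facet normal 1.0000 0.0000 0.0000
    outer loop
      vertex 29.0 0.0 0.0
      vertex 29.0 19.0 0.0
      vertex 29.0 0.0 18.0
    endloop
  endfacet
endsolid part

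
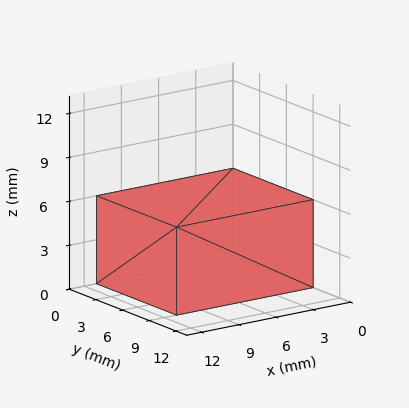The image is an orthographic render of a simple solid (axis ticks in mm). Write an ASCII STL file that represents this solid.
Reading the render: the shape is a rectangular box, roughly 11 × 9 mm footprint and 6 mm tall (dimensions read to the nearest mm from the axis ticks). For the STL, each face is triangulated and given an outward normal.

solid part
  facet normal 0.0000 0.0000 -1.0000
    outer loop
      vertex 11.0 9.0 0.0
      vertex 11.0 0.0 0.0
      vertex 0.0 0.0 0.0
    endloop
  endfacet
  facet normal 0.0000 0.0000 -1.0000
    outer loop
      vertex 0.0 9.0 0.0
      vertex 11.0 9.0 0.0
      vertex 0.0 0.0 0.0
    endloop
  endfacet
  facet normal 0.0000 0.0000 1.0000
    outer loop
      vertex 0.0 0.0 6.0
      vertex 11.0 0.0 6.0
      vertex 11.0 9.0 6.0
    endloop
  endfacet
  facet normal 0.0000 0.0000 1.0000
    outer loop
      vertex 0.0 0.0 6.0
      vertex 11.0 9.0 6.0
      vertex 0.0 9.0 6.0
    endloop
  endfacet
  facet normal 0.0000 -1.0000 0.0000
    outer loop
      vertex 0.0 0.0 0.0
      vertex 11.0 0.0 0.0
      vertex 11.0 0.0 6.0
    endloop
  endfacet
  facet normal 0.0000 -1.0000 0.0000
    outer loop
      vertex 0.0 0.0 0.0
      vertex 11.0 0.0 6.0
      vertex 0.0 0.0 6.0
    endloop
  endfacet
  facet normal 0.0000 1.0000 0.0000
    outer loop
      vertex 11.0 9.0 6.0
      vertex 11.0 9.0 0.0
      vertex 0.0 9.0 0.0
    endloop
  endfacet
  facet normal 0.0000 1.0000 0.0000
    outer loop
      vertex 0.0 9.0 6.0
      vertex 11.0 9.0 6.0
      vertex 0.0 9.0 0.0
    endloop
  endfacet
  facet normal -1.0000 0.0000 0.0000
    outer loop
      vertex 0.0 9.0 6.0
      vertex 0.0 9.0 0.0
      vertex 0.0 0.0 0.0
    endloop
  endfacet
  facet normal -1.0000 0.0000 0.0000
    outer loop
      vertex 0.0 0.0 6.0
      vertex 0.0 9.0 6.0
      vertex 0.0 0.0 0.0
    endloop
  endfacet
  facet normal 1.0000 0.0000 0.0000
    outer loop
      vertex 11.0 0.0 0.0
      vertex 11.0 9.0 0.0
      vertex 11.0 9.0 6.0
    endloop
  endfacet
  facet normal 1.0000 0.0000 0.0000
    outer loop
      vertex 11.0 0.0 0.0
      vertex 11.0 9.0 6.0
      vertex 11.0 0.0 6.0
    endloop
  endfacet
endsolid part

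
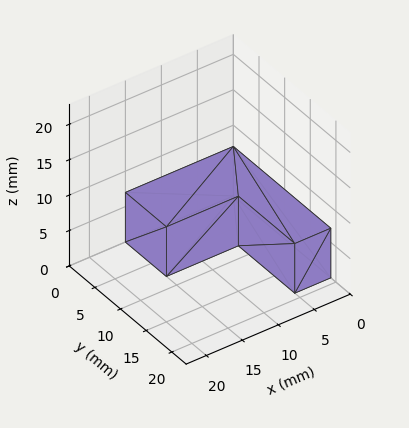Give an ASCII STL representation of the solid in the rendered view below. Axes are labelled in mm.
Reading the render: the shape is an L-shaped prism: outer 15 × 19 mm, arm thicknesses ≈ 8 mm (horizontal) and 5 mm (vertical), extruded 7 mm in z (dimensions read to the nearest mm from the axis ticks). For the STL, each face is triangulated and given an outward normal.

solid part
  facet normal 0.0000 0.0000 -1.0000
    outer loop
      vertex 15.0 8.0 0.0
      vertex 15.0 0.0 0.0
      vertex 0.0 0.0 0.0
    endloop
  endfacet
  facet normal 0.0000 0.0000 -1.0000
    outer loop
      vertex 5.0 8.0 0.0
      vertex 15.0 8.0 0.0
      vertex 0.0 0.0 0.0
    endloop
  endfacet
  facet normal 0.0000 0.0000 -1.0000
    outer loop
      vertex 5.0 19.0 0.0
      vertex 5.0 8.0 0.0
      vertex 0.0 0.0 0.0
    endloop
  endfacet
  facet normal 0.0000 0.0000 -1.0000
    outer loop
      vertex 0.0 19.0 0.0
      vertex 5.0 19.0 0.0
      vertex 0.0 0.0 0.0
    endloop
  endfacet
  facet normal 0.0000 0.0000 1.0000
    outer loop
      vertex 0.0 0.0 7.0
      vertex 15.0 0.0 7.0
      vertex 15.0 8.0 7.0
    endloop
  endfacet
  facet normal 0.0000 0.0000 1.0000
    outer loop
      vertex 0.0 0.0 7.0
      vertex 15.0 8.0 7.0
      vertex 5.0 8.0 7.0
    endloop
  endfacet
  facet normal 0.0000 0.0000 1.0000
    outer loop
      vertex 0.0 0.0 7.0
      vertex 5.0 8.0 7.0
      vertex 5.0 19.0 7.0
    endloop
  endfacet
  facet normal 0.0000 0.0000 1.0000
    outer loop
      vertex 0.0 0.0 7.0
      vertex 5.0 19.0 7.0
      vertex 0.0 19.0 7.0
    endloop
  endfacet
  facet normal 0.0000 -1.0000 0.0000
    outer loop
      vertex 0.0 0.0 0.0
      vertex 15.0 0.0 0.0
      vertex 15.0 0.0 7.0
    endloop
  endfacet
  facet normal 0.0000 -1.0000 0.0000
    outer loop
      vertex 0.0 0.0 0.0
      vertex 15.0 0.0 7.0
      vertex 0.0 0.0 7.0
    endloop
  endfacet
  facet normal 1.0000 0.0000 0.0000
    outer loop
      vertex 15.0 0.0 0.0
      vertex 15.0 8.0 0.0
      vertex 15.0 8.0 7.0
    endloop
  endfacet
  facet normal 1.0000 0.0000 0.0000
    outer loop
      vertex 15.0 0.0 0.0
      vertex 15.0 8.0 7.0
      vertex 15.0 0.0 7.0
    endloop
  endfacet
  facet normal 0.0000 1.0000 0.0000
    outer loop
      vertex 15.0 8.0 0.0
      vertex 5.0 8.0 0.0
      vertex 5.0 8.0 7.0
    endloop
  endfacet
  facet normal 0.0000 1.0000 0.0000
    outer loop
      vertex 15.0 8.0 0.0
      vertex 5.0 8.0 7.0
      vertex 15.0 8.0 7.0
    endloop
  endfacet
  facet normal 1.0000 0.0000 0.0000
    outer loop
      vertex 5.0 8.0 0.0
      vertex 5.0 19.0 0.0
      vertex 5.0 19.0 7.0
    endloop
  endfacet
  facet normal 1.0000 0.0000 0.0000
    outer loop
      vertex 5.0 8.0 0.0
      vertex 5.0 19.0 7.0
      vertex 5.0 8.0 7.0
    endloop
  endfacet
  facet normal 0.0000 1.0000 0.0000
    outer loop
      vertex 5.0 19.0 0.0
      vertex 0.0 19.0 0.0
      vertex 0.0 19.0 7.0
    endloop
  endfacet
  facet normal 0.0000 1.0000 0.0000
    outer loop
      vertex 5.0 19.0 0.0
      vertex 0.0 19.0 7.0
      vertex 5.0 19.0 7.0
    endloop
  endfacet
  facet normal -1.0000 0.0000 0.0000
    outer loop
      vertex 0.0 19.0 0.0
      vertex 0.0 0.0 0.0
      vertex 0.0 0.0 7.0
    endloop
  endfacet
  facet normal -1.0000 0.0000 0.0000
    outer loop
      vertex 0.0 19.0 0.0
      vertex 0.0 0.0 7.0
      vertex 0.0 19.0 7.0
    endloop
  endfacet
endsolid part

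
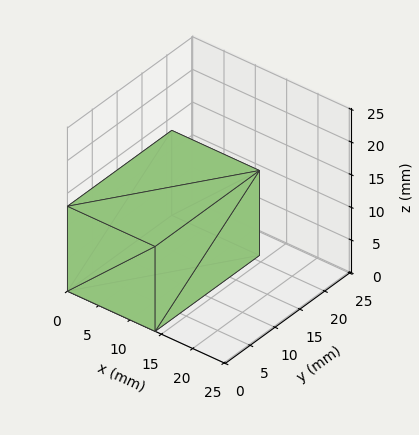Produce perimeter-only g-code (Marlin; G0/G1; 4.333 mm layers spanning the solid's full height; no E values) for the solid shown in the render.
Reading the render: the shape is a rectangular box, roughly 14 × 21 mm footprint and 13 mm tall (dimensions read to the nearest mm from the axis ticks). For the g-code, the solid's height is divided into equal slices at the stated Δz and each level perimeter traced with G1 moves after a G0 lift.

; perimeter-only toolpath
G21 ; units = mm
G90 ; absolute positioning
G28 ; home
; layer 1
G0 Z4.333
G0 X0.000 Y0.000
G1 X14.000 Y0.000
G1 X14.000 Y21.000
G1 X0.000 Y21.000
G1 X0.000 Y0.000
; layer 2
G0 Z8.667
G0 X0.000 Y0.000
G1 X14.000 Y0.000
G1 X14.000 Y21.000
G1 X0.000 Y21.000
G1 X0.000 Y0.000
; layer 3
G0 Z13.000
G0 X0.000 Y0.000
G1 X14.000 Y0.000
G1 X14.000 Y21.000
G1 X0.000 Y21.000
G1 X0.000 Y0.000
M2 ; end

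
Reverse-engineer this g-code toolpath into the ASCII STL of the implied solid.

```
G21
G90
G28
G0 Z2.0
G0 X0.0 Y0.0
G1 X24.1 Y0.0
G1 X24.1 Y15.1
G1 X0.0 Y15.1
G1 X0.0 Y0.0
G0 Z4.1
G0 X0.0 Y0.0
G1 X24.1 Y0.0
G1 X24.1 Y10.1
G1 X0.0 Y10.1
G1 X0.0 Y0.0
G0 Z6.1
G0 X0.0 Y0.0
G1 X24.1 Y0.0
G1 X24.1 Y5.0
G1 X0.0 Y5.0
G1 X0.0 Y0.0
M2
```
solid part
  facet normal 0.0000 0.0000 -1.0000
    outer loop
      vertex 24.1 20.1 0.0
      vertex 24.1 0.0 0.0
      vertex 0.0 0.0 0.0
    endloop
  endfacet
  facet normal 0.0000 0.0000 -1.0000
    outer loop
      vertex 0.0 20.1 0.0
      vertex 24.1 20.1 0.0
      vertex 0.0 0.0 0.0
    endloop
  endfacet
  facet normal 0.0000 -1.0000 0.0000
    outer loop
      vertex 0.0 0.0 0.0
      vertex 24.1 0.0 0.0
      vertex 24.1 0.0 8.2
    endloop
  endfacet
  facet normal 0.0000 -1.0000 0.0000
    outer loop
      vertex 0.0 0.0 0.0
      vertex 24.1 0.0 8.2
      vertex 0.0 0.0 8.2
    endloop
  endfacet
  facet normal 0.0000 0.3777 0.9259
    outer loop
      vertex 0.0 0.0 8.2
      vertex 24.1 0.0 8.2
      vertex 24.1 20.1 0.0
    endloop
  endfacet
  facet normal 0.0000 0.3777 0.9259
    outer loop
      vertex 0.0 0.0 8.2
      vertex 24.1 20.1 0.0
      vertex 0.0 20.1 0.0
    endloop
  endfacet
  facet normal -1.0000 0.0000 0.0000
    outer loop
      vertex 0.0 0.0 8.2
      vertex 0.0 20.1 0.0
      vertex 0.0 0.0 0.0
    endloop
  endfacet
  facet normal 1.0000 0.0000 0.0000
    outer loop
      vertex 24.1 0.0 0.0
      vertex 24.1 20.1 0.0
      vertex 24.1 0.0 8.2
    endloop
  endfacet
endsolid part

The G0 Z moves step by Δz≈2.0 mm. The G1 loops shrink linearly with z, so the solid tapers from its base footprint up to z≈8.2. Closing with a flat bottom cap and the tapered top and triangulating gives 8 facets — a wedge (ramp): 24.1 × 20.1 mm base, rising to 8.2 mm along the y=0 edge and sloping linearly to z=0 at y=20.1.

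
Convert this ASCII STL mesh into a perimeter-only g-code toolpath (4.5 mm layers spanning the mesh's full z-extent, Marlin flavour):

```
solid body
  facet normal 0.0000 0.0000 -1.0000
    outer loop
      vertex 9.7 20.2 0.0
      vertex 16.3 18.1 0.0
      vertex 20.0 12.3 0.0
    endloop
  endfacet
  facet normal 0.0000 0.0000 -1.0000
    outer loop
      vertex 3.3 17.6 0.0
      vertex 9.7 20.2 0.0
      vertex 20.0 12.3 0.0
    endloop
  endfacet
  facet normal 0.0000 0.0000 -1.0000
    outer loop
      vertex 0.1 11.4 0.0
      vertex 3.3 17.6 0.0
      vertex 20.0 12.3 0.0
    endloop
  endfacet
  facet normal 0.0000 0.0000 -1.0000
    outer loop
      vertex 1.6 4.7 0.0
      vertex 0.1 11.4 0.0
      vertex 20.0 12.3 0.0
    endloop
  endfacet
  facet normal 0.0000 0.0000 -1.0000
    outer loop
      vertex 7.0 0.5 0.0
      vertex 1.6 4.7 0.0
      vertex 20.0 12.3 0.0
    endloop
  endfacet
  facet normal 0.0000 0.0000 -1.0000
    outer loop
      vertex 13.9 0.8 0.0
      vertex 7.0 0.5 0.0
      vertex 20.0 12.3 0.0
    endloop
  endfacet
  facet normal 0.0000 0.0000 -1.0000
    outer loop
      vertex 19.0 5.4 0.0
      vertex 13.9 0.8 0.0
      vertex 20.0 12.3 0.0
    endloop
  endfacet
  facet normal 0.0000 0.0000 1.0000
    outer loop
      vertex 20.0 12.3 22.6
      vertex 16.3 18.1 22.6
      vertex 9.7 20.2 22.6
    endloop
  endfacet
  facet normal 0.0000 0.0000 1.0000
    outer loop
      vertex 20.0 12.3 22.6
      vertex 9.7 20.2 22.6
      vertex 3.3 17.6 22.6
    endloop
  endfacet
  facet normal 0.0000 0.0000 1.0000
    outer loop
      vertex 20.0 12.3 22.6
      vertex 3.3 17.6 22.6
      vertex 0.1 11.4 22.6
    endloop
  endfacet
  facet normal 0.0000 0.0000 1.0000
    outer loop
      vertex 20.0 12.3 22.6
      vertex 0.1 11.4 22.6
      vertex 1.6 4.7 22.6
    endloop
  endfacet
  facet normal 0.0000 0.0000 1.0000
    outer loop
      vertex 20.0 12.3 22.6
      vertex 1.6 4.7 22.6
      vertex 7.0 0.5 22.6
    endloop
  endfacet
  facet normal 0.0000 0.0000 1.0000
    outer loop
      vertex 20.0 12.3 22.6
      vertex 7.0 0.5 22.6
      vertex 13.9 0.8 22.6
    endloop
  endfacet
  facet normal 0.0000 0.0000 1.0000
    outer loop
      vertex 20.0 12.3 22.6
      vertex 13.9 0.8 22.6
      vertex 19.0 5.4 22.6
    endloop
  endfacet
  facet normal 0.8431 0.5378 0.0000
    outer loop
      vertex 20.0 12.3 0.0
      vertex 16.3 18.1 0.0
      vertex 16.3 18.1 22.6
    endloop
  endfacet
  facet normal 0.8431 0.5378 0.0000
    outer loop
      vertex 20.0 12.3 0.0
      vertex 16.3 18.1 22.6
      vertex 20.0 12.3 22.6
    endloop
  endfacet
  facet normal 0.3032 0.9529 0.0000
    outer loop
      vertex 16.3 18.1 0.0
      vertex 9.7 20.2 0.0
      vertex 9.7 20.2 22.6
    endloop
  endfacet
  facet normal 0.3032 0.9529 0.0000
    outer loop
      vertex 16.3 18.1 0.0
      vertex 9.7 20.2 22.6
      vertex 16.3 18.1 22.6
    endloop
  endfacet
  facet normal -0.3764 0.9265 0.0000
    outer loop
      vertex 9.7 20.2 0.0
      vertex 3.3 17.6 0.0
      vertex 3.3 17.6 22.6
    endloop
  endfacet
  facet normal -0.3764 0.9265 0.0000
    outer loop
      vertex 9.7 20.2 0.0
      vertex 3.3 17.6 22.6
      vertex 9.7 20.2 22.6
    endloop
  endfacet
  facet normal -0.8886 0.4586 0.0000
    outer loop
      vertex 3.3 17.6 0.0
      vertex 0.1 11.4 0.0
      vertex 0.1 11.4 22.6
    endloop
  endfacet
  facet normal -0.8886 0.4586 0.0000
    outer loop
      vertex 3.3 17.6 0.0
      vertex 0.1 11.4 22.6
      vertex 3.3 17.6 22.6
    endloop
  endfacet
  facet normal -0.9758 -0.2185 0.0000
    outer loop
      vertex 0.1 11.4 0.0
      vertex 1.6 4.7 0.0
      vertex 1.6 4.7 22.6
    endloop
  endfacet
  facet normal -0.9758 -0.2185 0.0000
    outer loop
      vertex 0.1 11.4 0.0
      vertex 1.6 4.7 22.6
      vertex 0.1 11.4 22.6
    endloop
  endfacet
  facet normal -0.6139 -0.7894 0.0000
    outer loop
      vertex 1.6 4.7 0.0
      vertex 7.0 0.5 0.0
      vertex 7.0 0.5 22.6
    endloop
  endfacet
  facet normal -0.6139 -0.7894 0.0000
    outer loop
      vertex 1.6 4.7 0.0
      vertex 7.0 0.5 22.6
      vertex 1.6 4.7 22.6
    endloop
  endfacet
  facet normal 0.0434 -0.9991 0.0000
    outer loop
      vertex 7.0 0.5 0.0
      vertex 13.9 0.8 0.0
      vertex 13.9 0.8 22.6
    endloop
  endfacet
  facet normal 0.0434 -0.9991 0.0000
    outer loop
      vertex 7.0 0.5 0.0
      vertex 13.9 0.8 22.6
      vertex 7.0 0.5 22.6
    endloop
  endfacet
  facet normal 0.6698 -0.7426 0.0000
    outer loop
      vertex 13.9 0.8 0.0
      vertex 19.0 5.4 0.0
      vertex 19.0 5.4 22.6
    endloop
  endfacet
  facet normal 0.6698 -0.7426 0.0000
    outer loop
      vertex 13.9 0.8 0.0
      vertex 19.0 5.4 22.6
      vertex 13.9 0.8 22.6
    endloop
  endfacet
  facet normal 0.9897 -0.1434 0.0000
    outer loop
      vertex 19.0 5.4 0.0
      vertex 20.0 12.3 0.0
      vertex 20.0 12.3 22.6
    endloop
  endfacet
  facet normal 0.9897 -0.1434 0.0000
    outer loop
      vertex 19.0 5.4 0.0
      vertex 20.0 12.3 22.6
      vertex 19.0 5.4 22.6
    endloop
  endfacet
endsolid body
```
; perimeter-only toolpath
G21 ; units = mm
G90 ; absolute positioning
G28 ; home
; layer 1
G0 Z4.5
G0 X20.0 Y12.3
G1 X16.3 Y18.1
G1 X9.7 Y20.2
G1 X3.3 Y17.6
G1 X0.1 Y11.4
G1 X1.6 Y4.7
G1 X7.0 Y0.5
G1 X13.9 Y0.8
G1 X19.0 Y5.4
G1 X20.0 Y12.3
; layer 2
G0 Z9.0
G0 X20.0 Y12.3
G1 X16.3 Y18.1
G1 X9.7 Y20.2
G1 X3.3 Y17.6
G1 X0.1 Y11.4
G1 X1.6 Y4.7
G1 X7.0 Y0.5
G1 X13.9 Y0.8
G1 X19.0 Y5.4
G1 X20.0 Y12.3
; layer 3
G0 Z13.6
G0 X20.0 Y12.3
G1 X16.3 Y18.1
G1 X9.7 Y20.2
G1 X3.3 Y17.6
G1 X0.1 Y11.4
G1 X1.6 Y4.7
G1 X7.0 Y0.5
G1 X13.9 Y0.8
G1 X19.0 Y5.4
G1 X20.0 Y12.3
; layer 4
G0 Z18.1
G0 X20.0 Y12.3
G1 X16.3 Y18.1
G1 X9.7 Y20.2
G1 X3.3 Y17.6
G1 X0.1 Y11.4
G1 X1.6 Y4.7
G1 X7.0 Y0.5
G1 X13.9 Y0.8
G1 X19.0 Y5.4
G1 X20.0 Y12.3
; layer 5
G0 Z22.6
G0 X20.0 Y12.3
G1 X16.3 Y18.1
G1 X9.7 Y20.2
G1 X3.3 Y17.6
G1 X0.1 Y11.4
G1 X1.6 Y4.7
G1 X7.0 Y0.5
G1 X13.9 Y0.8
G1 X19.0 Y5.4
G1 X20.0 Y12.3
M2 ; end

The solid is a regular 9-sided prism (a cylinder approximated with 9 flat sides), circumscribed radius ≈ 10.1 mm, height ≈ 22.6 mm. Slicing at Δz = 4.5 mm — 5 equal slices spanning the solid's height, so layer i sits at z = i·h/5 — gives 5 non-empty perimeters. Each is a 9-segment closed polygon; G0 lifts to the layer z and rapids to the start vertex, then G1 traces the edges.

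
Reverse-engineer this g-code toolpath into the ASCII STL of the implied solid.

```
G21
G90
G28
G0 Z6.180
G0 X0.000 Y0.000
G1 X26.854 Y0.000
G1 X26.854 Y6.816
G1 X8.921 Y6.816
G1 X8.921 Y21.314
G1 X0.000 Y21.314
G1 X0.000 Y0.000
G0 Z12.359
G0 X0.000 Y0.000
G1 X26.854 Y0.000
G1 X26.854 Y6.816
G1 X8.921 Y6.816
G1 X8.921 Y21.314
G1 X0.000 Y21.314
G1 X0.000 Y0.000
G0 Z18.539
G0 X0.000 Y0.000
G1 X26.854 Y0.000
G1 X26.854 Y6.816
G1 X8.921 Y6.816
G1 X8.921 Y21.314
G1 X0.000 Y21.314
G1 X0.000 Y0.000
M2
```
solid part
  facet normal 0.0000 0.0000 -1.0000
    outer loop
      vertex 26.854 6.816 0.000
      vertex 26.854 0.000 0.000
      vertex 0.000 0.000 0.000
    endloop
  endfacet
  facet normal 0.0000 0.0000 -1.0000
    outer loop
      vertex 8.921 6.816 0.000
      vertex 26.854 6.816 0.000
      vertex 0.000 0.000 0.000
    endloop
  endfacet
  facet normal 0.0000 0.0000 -1.0000
    outer loop
      vertex 8.921 21.314 0.000
      vertex 8.921 6.816 0.000
      vertex 0.000 0.000 0.000
    endloop
  endfacet
  facet normal 0.0000 0.0000 -1.0000
    outer loop
      vertex 0.000 21.314 0.000
      vertex 8.921 21.314 0.000
      vertex 0.000 0.000 0.000
    endloop
  endfacet
  facet normal 0.0000 0.0000 1.0000
    outer loop
      vertex 0.000 0.000 18.539
      vertex 26.854 0.000 18.539
      vertex 26.854 6.816 18.539
    endloop
  endfacet
  facet normal 0.0000 0.0000 1.0000
    outer loop
      vertex 0.000 0.000 18.539
      vertex 26.854 6.816 18.539
      vertex 8.921 6.816 18.539
    endloop
  endfacet
  facet normal 0.0000 0.0000 1.0000
    outer loop
      vertex 0.000 0.000 18.539
      vertex 8.921 6.816 18.539
      vertex 8.921 21.314 18.539
    endloop
  endfacet
  facet normal 0.0000 0.0000 1.0000
    outer loop
      vertex 0.000 0.000 18.539
      vertex 8.921 21.314 18.539
      vertex 0.000 21.314 18.539
    endloop
  endfacet
  facet normal 0.0000 -1.0000 0.0000
    outer loop
      vertex 0.000 0.000 0.000
      vertex 26.854 0.000 0.000
      vertex 26.854 0.000 18.539
    endloop
  endfacet
  facet normal 0.0000 -1.0000 0.0000
    outer loop
      vertex 0.000 0.000 0.000
      vertex 26.854 0.000 18.539
      vertex 0.000 0.000 18.539
    endloop
  endfacet
  facet normal 1.0000 0.0000 0.0000
    outer loop
      vertex 26.854 0.000 0.000
      vertex 26.854 6.816 0.000
      vertex 26.854 6.816 18.539
    endloop
  endfacet
  facet normal 1.0000 0.0000 0.0000
    outer loop
      vertex 26.854 0.000 0.000
      vertex 26.854 6.816 18.539
      vertex 26.854 0.000 18.539
    endloop
  endfacet
  facet normal 0.0000 1.0000 0.0000
    outer loop
      vertex 26.854 6.816 0.000
      vertex 8.921 6.816 0.000
      vertex 8.921 6.816 18.539
    endloop
  endfacet
  facet normal 0.0000 1.0000 0.0000
    outer loop
      vertex 26.854 6.816 0.000
      vertex 8.921 6.816 18.539
      vertex 26.854 6.816 18.539
    endloop
  endfacet
  facet normal 1.0000 0.0000 0.0000
    outer loop
      vertex 8.921 6.816 0.000
      vertex 8.921 21.314 0.000
      vertex 8.921 21.314 18.539
    endloop
  endfacet
  facet normal 1.0000 0.0000 0.0000
    outer loop
      vertex 8.921 6.816 0.000
      vertex 8.921 21.314 18.539
      vertex 8.921 6.816 18.539
    endloop
  endfacet
  facet normal 0.0000 1.0000 0.0000
    outer loop
      vertex 8.921 21.314 0.000
      vertex 0.000 21.314 0.000
      vertex 0.000 21.314 18.539
    endloop
  endfacet
  facet normal 0.0000 1.0000 0.0000
    outer loop
      vertex 8.921 21.314 0.000
      vertex 0.000 21.314 18.539
      vertex 8.921 21.314 18.539
    endloop
  endfacet
  facet normal -1.0000 0.0000 0.0000
    outer loop
      vertex 0.000 21.314 0.000
      vertex 0.000 0.000 0.000
      vertex 0.000 0.000 18.539
    endloop
  endfacet
  facet normal -1.0000 0.0000 0.0000
    outer loop
      vertex 0.000 21.314 0.000
      vertex 0.000 0.000 18.539
      vertex 0.000 21.314 18.539
    endloop
  endfacet
endsolid part

The G0 Z moves step by Δz≈6.180 mm. Every layer's G1 loop is the same polygon, so the solid is a straight extrusion of it from z=0 to z≈18.5. Closing with flat bottom and top caps and triangulating gives 20 facets — an L-shaped prism: outer 26.9 × 21.3 mm, arm thicknesses ≈ 6.82 mm (horizontal) and 8.92 mm (vertical), extruded 18.5 mm in z.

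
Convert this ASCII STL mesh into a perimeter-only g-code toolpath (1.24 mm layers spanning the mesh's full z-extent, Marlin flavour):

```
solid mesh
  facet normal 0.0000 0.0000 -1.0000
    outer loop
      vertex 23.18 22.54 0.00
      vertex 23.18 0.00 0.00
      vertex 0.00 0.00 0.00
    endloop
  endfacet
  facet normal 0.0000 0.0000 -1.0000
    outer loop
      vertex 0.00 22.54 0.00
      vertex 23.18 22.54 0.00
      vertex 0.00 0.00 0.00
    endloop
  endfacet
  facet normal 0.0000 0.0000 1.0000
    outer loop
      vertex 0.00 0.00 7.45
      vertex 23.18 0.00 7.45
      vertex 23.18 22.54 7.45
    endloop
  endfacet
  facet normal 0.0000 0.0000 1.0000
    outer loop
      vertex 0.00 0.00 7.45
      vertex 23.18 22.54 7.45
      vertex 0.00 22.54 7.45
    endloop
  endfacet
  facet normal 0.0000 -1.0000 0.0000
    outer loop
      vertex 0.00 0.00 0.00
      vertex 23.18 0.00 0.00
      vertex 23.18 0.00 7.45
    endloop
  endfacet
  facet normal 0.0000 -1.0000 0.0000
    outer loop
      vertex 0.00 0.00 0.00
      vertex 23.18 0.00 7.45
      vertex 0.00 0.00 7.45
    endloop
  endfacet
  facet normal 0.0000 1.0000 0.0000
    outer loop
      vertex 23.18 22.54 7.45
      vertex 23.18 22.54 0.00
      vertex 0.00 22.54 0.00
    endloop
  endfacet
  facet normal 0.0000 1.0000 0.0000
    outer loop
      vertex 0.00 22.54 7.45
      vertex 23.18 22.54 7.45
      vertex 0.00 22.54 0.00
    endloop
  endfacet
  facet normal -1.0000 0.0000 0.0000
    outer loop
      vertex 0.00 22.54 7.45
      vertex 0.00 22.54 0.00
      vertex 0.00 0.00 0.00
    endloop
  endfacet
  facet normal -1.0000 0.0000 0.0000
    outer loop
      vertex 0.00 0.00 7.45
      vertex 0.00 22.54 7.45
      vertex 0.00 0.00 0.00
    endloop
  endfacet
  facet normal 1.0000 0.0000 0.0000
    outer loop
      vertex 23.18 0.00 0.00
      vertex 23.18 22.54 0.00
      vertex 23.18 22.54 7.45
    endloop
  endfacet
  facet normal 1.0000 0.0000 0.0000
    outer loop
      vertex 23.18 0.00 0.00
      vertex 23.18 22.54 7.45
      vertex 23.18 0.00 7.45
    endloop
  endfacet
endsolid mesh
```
; perimeter-only toolpath
G21 ; units = mm
G90 ; absolute positioning
G28 ; home
; layer 1
G0 Z1.24
G0 X0.00 Y0.00
G1 X23.18 Y0.00
G1 X23.18 Y22.54
G1 X0.00 Y22.54
G1 X0.00 Y0.00
; layer 2
G0 Z2.48
G0 X0.00 Y0.00
G1 X23.18 Y0.00
G1 X23.18 Y22.54
G1 X0.00 Y22.54
G1 X0.00 Y0.00
; layer 3
G0 Z3.73
G0 X0.00 Y0.00
G1 X23.18 Y0.00
G1 X23.18 Y22.54
G1 X0.00 Y22.54
G1 X0.00 Y0.00
; layer 4
G0 Z4.97
G0 X0.00 Y0.00
G1 X23.18 Y0.00
G1 X23.18 Y22.54
G1 X0.00 Y22.54
G1 X0.00 Y0.00
; layer 5
G0 Z6.21
G0 X0.00 Y0.00
G1 X23.18 Y0.00
G1 X23.18 Y22.54
G1 X0.00 Y22.54
G1 X0.00 Y0.00
; layer 6
G0 Z7.45
G0 X0.00 Y0.00
G1 X23.18 Y0.00
G1 X23.18 Y22.54
G1 X0.00 Y22.54
G1 X0.00 Y0.00
M2 ; end

The solid is a rectangular box, roughly 23.2 × 22.5 mm footprint and 7.45 mm tall. Slicing at Δz = 1.24 mm — 6 equal slices spanning the solid's height, so layer i sits at z = i·h/6 — gives 6 non-empty perimeters. Each is a 4-segment closed polygon; G0 lifts to the layer z and rapids to the start vertex, then G1 traces the edges.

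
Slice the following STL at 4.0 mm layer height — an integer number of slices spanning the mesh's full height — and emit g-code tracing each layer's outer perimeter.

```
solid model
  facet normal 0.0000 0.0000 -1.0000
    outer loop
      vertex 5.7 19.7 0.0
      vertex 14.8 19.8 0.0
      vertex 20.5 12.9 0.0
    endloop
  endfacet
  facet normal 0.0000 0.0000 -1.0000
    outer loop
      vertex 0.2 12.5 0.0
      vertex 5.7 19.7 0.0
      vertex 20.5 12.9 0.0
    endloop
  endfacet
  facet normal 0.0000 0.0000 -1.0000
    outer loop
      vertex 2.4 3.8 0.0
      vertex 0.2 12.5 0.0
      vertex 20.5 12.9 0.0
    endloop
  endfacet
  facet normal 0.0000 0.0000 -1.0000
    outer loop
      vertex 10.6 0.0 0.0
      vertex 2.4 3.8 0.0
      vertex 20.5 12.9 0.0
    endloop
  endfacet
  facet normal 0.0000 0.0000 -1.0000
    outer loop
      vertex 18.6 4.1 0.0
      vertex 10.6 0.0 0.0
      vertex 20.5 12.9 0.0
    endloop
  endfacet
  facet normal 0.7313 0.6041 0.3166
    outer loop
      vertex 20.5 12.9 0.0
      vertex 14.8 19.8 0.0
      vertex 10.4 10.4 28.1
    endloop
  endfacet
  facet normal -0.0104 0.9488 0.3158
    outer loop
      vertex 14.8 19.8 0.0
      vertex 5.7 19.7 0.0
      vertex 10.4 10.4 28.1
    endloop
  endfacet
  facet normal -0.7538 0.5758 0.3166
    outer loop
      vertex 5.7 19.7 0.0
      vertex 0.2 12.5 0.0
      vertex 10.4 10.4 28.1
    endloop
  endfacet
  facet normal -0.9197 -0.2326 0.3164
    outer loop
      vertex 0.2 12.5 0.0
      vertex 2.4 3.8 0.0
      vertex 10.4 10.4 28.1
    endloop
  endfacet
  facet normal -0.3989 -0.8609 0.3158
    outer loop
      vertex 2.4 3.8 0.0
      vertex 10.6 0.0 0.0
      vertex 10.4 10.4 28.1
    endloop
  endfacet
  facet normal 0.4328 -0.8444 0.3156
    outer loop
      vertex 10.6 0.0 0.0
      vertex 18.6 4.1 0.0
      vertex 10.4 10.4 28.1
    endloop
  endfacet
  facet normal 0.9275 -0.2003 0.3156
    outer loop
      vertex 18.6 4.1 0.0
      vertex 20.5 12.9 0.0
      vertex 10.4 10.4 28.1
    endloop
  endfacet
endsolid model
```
; perimeter-only toolpath
G21 ; units = mm
G90 ; absolute positioning
G28 ; home
; layer 1
G0 Z4.0
G0 X19.1 Y12.5
G1 X14.2 Y18.5
G1 X6.4 Y18.4
G1 X1.7 Y12.2
G1 X3.5 Y4.7
G1 X10.6 Y1.5
G1 X17.4 Y5.0
G1 X19.1 Y12.5
; layer 2
G0 Z8.0
G0 X17.6 Y12.2
G1 X13.5 Y17.1
G1 X7.0 Y17.0
G1 X3.1 Y11.9
G1 X4.7 Y5.7
G1 X10.5 Y3.0
G1 X16.3 Y5.9
G1 X17.6 Y12.2
; layer 3
G0 Z12.0
G0 X16.2 Y11.8
G1 X12.9 Y15.8
G1 X7.7 Y15.7
G1 X4.6 Y11.6
G1 X5.8 Y6.6
G1 X10.5 Y4.5
G1 X15.1 Y6.8
G1 X16.2 Y11.8
; layer 4
G0 Z16.1
G0 X14.7 Y11.5
G1 X12.3 Y14.4
G1 X8.4 Y14.4
G1 X6.0 Y11.3
G1 X7.0 Y7.6
G1 X10.5 Y5.9
G1 X13.9 Y7.7
G1 X14.7 Y11.5
; layer 5
G0 Z20.1
G0 X13.3 Y11.1
G1 X11.7 Y13.1
G1 X9.1 Y13.1
G1 X7.5 Y11.0
G1 X8.1 Y8.5
G1 X10.5 Y7.4
G1 X12.7 Y8.6
G1 X13.3 Y11.1
; layer 6
G0 Z24.1
G0 X11.8 Y10.8
G1 X11.0 Y11.7
G1 X9.7 Y11.7
G1 X8.9 Y10.7
G1 X9.3 Y9.5
G1 X10.4 Y8.9
G1 X11.6 Y9.5
G1 X11.8 Y10.8
M2 ; end

The solid is a regular 7-sided pyramid, base circumscribed radius ≈ 10.4 mm, apex at z ≈ 28.1 mm. Slicing at Δz = 4.0 mm — 7 equal slices spanning the solid's height, so layer i sits at z = i·h/7 — gives 6 non-empty perimeters. Each is a 7-segment closed polygon; G0 lifts to the layer z and rapids to the start vertex, then G1 traces the edges. The cross-section shrinks linearly with z (the slice at the apex is degenerate and omitted).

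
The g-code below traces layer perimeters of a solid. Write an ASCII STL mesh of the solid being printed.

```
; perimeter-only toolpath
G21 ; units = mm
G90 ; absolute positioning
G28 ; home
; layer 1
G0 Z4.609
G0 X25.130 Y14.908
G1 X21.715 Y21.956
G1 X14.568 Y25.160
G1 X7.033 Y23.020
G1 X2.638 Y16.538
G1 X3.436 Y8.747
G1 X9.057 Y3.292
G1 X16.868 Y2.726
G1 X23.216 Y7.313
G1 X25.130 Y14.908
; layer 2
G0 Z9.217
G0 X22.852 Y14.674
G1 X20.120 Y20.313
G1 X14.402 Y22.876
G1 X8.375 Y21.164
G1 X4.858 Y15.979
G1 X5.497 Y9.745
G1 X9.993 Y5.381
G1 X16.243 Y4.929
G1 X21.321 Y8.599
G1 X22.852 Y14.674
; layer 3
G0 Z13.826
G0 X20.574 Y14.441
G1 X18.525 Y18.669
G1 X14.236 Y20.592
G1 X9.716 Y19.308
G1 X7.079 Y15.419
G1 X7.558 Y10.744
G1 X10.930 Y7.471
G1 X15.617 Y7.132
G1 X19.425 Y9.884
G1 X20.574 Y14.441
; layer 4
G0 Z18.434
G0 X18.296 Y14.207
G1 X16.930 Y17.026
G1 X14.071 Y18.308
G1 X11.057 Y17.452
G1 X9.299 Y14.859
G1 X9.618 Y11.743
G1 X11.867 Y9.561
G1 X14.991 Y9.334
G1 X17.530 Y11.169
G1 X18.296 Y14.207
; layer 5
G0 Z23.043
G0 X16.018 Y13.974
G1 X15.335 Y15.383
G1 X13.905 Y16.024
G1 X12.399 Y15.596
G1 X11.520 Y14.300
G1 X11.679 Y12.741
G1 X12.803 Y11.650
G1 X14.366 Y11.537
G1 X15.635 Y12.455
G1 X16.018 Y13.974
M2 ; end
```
solid part
  facet normal 0.0000 0.0000 -1.0000
    outer loop
      vertex 14.733 27.444 0.000
      vertex 23.310 23.599 0.000
      vertex 27.408 15.141 0.000
    endloop
  endfacet
  facet normal 0.0000 0.0000 -1.0000
    outer loop
      vertex 5.692 24.876 0.000
      vertex 14.733 27.444 0.000
      vertex 27.408 15.141 0.000
    endloop
  endfacet
  facet normal 0.0000 0.0000 -1.0000
    outer loop
      vertex 0.417 17.098 0.000
      vertex 5.692 24.876 0.000
      vertex 27.408 15.141 0.000
    endloop
  endfacet
  facet normal 0.0000 0.0000 -1.0000
    outer loop
      vertex 1.375 7.748 0.000
      vertex 0.417 17.098 0.000
      vertex 27.408 15.141 0.000
    endloop
  endfacet
  facet normal 0.0000 0.0000 -1.0000
    outer loop
      vertex 8.120 1.202 0.000
      vertex 1.375 7.748 0.000
      vertex 27.408 15.141 0.000
    endloop
  endfacet
  facet normal 0.0000 0.0000 -1.0000
    outer loop
      vertex 17.494 0.523 0.000
      vertex 8.120 1.202 0.000
      vertex 27.408 15.141 0.000
    endloop
  endfacet
  facet normal 0.0000 0.0000 -1.0000
    outer loop
      vertex 25.111 6.028 0.000
      vertex 17.494 0.523 0.000
      vertex 27.408 15.141 0.000
    endloop
  endfacet
  facet normal 0.8154 0.3951 0.4231
    outer loop
      vertex 27.408 15.141 0.000
      vertex 23.310 23.599 0.000
      vertex 13.740 13.740 27.651
    endloop
  endfacet
  facet normal 0.3707 0.8268 0.4231
    outer loop
      vertex 23.310 23.599 0.000
      vertex 14.733 27.444 0.000
      vertex 13.740 13.740 27.651
    endloop
  endfacet
  facet normal -0.2476 0.8716 0.4231
    outer loop
      vertex 14.733 27.444 0.000
      vertex 5.692 24.876 0.000
      vertex 13.740 13.740 27.651
    endloop
  endfacet
  facet normal -0.7499 0.5086 0.4231
    outer loop
      vertex 5.692 24.876 0.000
      vertex 0.417 17.098 0.000
      vertex 13.740 13.740 27.651
    endloop
  endfacet
  facet normal -0.9014 -0.0924 0.4231
    outer loop
      vertex 0.417 17.098 0.000
      vertex 1.375 7.748 0.000
      vertex 13.740 13.740 27.651
    endloop
  endfacet
  facet normal -0.6310 -0.6502 0.4231
    outer loop
      vertex 1.375 7.748 0.000
      vertex 8.120 1.202 0.000
      vertex 13.740 13.740 27.651
    endloop
  endfacet
  facet normal -0.0655 -0.9037 0.4231
    outer loop
      vertex 8.120 1.202 0.000
      vertex 17.494 0.523 0.000
      vertex 13.740 13.740 27.651
    endloop
  endfacet
  facet normal 0.5308 -0.7344 0.4231
    outer loop
      vertex 17.494 0.523 0.000
      vertex 25.111 6.028 0.000
      vertex 13.740 13.740 27.651
    endloop
  endfacet
  facet normal 0.8786 -0.2215 0.4231
    outer loop
      vertex 25.111 6.028 0.000
      vertex 27.408 15.141 0.000
      vertex 13.740 13.740 27.651
    endloop
  endfacet
endsolid part

The G0 Z moves step by Δz≈4.609 mm. The G1 loops shrink linearly with z, so the solid tapers from its base footprint up to z≈27.7. Closing with a flat bottom cap and the tapered top and triangulating gives 16 facets — a regular 9-sided pyramid, base circumscribed radius ≈ 13.7 mm, apex at z ≈ 27.7 mm.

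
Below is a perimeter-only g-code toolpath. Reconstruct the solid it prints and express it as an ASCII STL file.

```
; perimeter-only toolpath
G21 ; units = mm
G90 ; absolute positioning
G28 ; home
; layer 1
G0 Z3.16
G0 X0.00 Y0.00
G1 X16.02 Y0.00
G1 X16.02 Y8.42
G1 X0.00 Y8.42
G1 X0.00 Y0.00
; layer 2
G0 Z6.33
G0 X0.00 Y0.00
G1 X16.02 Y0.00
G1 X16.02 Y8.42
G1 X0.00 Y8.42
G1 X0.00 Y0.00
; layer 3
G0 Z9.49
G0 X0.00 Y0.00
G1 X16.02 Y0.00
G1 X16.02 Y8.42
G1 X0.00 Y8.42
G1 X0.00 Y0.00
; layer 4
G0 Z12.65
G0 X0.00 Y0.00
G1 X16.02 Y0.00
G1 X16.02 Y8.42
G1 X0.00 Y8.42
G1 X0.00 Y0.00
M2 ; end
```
solid part
  facet normal 0.0000 0.0000 -1.0000
    outer loop
      vertex 16.02 8.42 0.00
      vertex 16.02 0.00 0.00
      vertex 0.00 0.00 0.00
    endloop
  endfacet
  facet normal 0.0000 0.0000 -1.0000
    outer loop
      vertex 0.00 8.42 0.00
      vertex 16.02 8.42 0.00
      vertex 0.00 0.00 0.00
    endloop
  endfacet
  facet normal 0.0000 0.0000 1.0000
    outer loop
      vertex 0.00 0.00 12.65
      vertex 16.02 0.00 12.65
      vertex 16.02 8.42 12.65
    endloop
  endfacet
  facet normal 0.0000 0.0000 1.0000
    outer loop
      vertex 0.00 0.00 12.65
      vertex 16.02 8.42 12.65
      vertex 0.00 8.42 12.65
    endloop
  endfacet
  facet normal 0.0000 -1.0000 0.0000
    outer loop
      vertex 0.00 0.00 0.00
      vertex 16.02 0.00 0.00
      vertex 16.02 0.00 12.65
    endloop
  endfacet
  facet normal 0.0000 -1.0000 0.0000
    outer loop
      vertex 0.00 0.00 0.00
      vertex 16.02 0.00 12.65
      vertex 0.00 0.00 12.65
    endloop
  endfacet
  facet normal 0.0000 1.0000 0.0000
    outer loop
      vertex 16.02 8.42 12.65
      vertex 16.02 8.42 0.00
      vertex 0.00 8.42 0.00
    endloop
  endfacet
  facet normal 0.0000 1.0000 0.0000
    outer loop
      vertex 0.00 8.42 12.65
      vertex 16.02 8.42 12.65
      vertex 0.00 8.42 0.00
    endloop
  endfacet
  facet normal -1.0000 0.0000 0.0000
    outer loop
      vertex 0.00 8.42 12.65
      vertex 0.00 8.42 0.00
      vertex 0.00 0.00 0.00
    endloop
  endfacet
  facet normal -1.0000 0.0000 0.0000
    outer loop
      vertex 0.00 0.00 12.65
      vertex 0.00 8.42 12.65
      vertex 0.00 0.00 0.00
    endloop
  endfacet
  facet normal 1.0000 0.0000 0.0000
    outer loop
      vertex 16.02 0.00 0.00
      vertex 16.02 8.42 0.00
      vertex 16.02 8.42 12.65
    endloop
  endfacet
  facet normal 1.0000 0.0000 0.0000
    outer loop
      vertex 16.02 0.00 0.00
      vertex 16.02 8.42 12.65
      vertex 16.02 0.00 12.65
    endloop
  endfacet
endsolid part

The G0 Z moves step by Δz≈3.16 mm. Every layer's G1 loop is the same polygon, so the solid is a straight extrusion of it from z=0 to z≈12.7. Closing with flat bottom and top caps and triangulating gives 12 facets — a rectangular box, roughly 16 × 8.42 mm footprint and 12.7 mm tall.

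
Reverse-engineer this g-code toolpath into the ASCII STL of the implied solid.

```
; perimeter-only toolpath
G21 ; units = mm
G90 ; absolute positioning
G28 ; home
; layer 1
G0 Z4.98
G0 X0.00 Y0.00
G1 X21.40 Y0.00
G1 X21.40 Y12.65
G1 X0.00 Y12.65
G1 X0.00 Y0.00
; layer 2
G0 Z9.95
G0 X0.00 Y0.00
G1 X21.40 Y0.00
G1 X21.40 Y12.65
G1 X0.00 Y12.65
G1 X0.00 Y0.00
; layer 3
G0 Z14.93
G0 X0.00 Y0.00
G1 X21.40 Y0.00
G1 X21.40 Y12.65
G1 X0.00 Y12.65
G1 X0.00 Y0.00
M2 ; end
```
solid part
  facet normal 0.0000 0.0000 -1.0000
    outer loop
      vertex 21.40 12.65 0.00
      vertex 21.40 0.00 0.00
      vertex 0.00 0.00 0.00
    endloop
  endfacet
  facet normal 0.0000 0.0000 -1.0000
    outer loop
      vertex 0.00 12.65 0.00
      vertex 21.40 12.65 0.00
      vertex 0.00 0.00 0.00
    endloop
  endfacet
  facet normal 0.0000 0.0000 1.0000
    outer loop
      vertex 0.00 0.00 14.93
      vertex 21.40 0.00 14.93
      vertex 21.40 12.65 14.93
    endloop
  endfacet
  facet normal 0.0000 0.0000 1.0000
    outer loop
      vertex 0.00 0.00 14.93
      vertex 21.40 12.65 14.93
      vertex 0.00 12.65 14.93
    endloop
  endfacet
  facet normal 0.0000 -1.0000 0.0000
    outer loop
      vertex 0.00 0.00 0.00
      vertex 21.40 0.00 0.00
      vertex 21.40 0.00 14.93
    endloop
  endfacet
  facet normal 0.0000 -1.0000 0.0000
    outer loop
      vertex 0.00 0.00 0.00
      vertex 21.40 0.00 14.93
      vertex 0.00 0.00 14.93
    endloop
  endfacet
  facet normal 0.0000 1.0000 0.0000
    outer loop
      vertex 21.40 12.65 14.93
      vertex 21.40 12.65 0.00
      vertex 0.00 12.65 0.00
    endloop
  endfacet
  facet normal 0.0000 1.0000 0.0000
    outer loop
      vertex 0.00 12.65 14.93
      vertex 21.40 12.65 14.93
      vertex 0.00 12.65 0.00
    endloop
  endfacet
  facet normal -1.0000 0.0000 0.0000
    outer loop
      vertex 0.00 12.65 14.93
      vertex 0.00 12.65 0.00
      vertex 0.00 0.00 0.00
    endloop
  endfacet
  facet normal -1.0000 0.0000 0.0000
    outer loop
      vertex 0.00 0.00 14.93
      vertex 0.00 12.65 14.93
      vertex 0.00 0.00 0.00
    endloop
  endfacet
  facet normal 1.0000 0.0000 0.0000
    outer loop
      vertex 21.40 0.00 0.00
      vertex 21.40 12.65 0.00
      vertex 21.40 12.65 14.93
    endloop
  endfacet
  facet normal 1.0000 0.0000 0.0000
    outer loop
      vertex 21.40 0.00 0.00
      vertex 21.40 12.65 14.93
      vertex 21.40 0.00 14.93
    endloop
  endfacet
endsolid part

The G0 Z moves step by Δz≈4.98 mm. Every layer's G1 loop is the same polygon, so the solid is a straight extrusion of it from z=0 to z≈14.9. Closing with flat bottom and top caps and triangulating gives 12 facets — a rectangular box, roughly 21.4 × 12.7 mm footprint and 14.9 mm tall.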